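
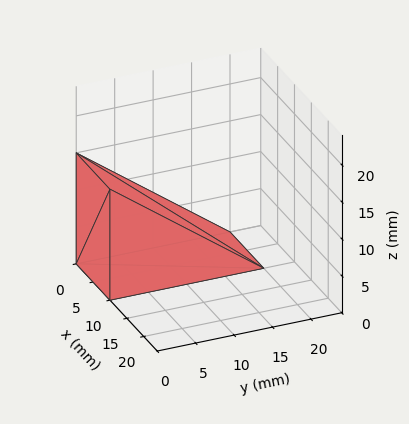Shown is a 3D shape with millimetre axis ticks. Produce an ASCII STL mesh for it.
Reading the render: the shape is a wedge (ramp): 10 × 20 mm base, rising to 15 mm along the y=0 edge and sloping linearly to z=0 at y=20 (dimensions read to the nearest mm from the axis ticks). For the STL, each face is triangulated and given an outward normal.

solid part
  facet normal 0.0000 0.0000 -1.0000
    outer loop
      vertex 10.0 20.0 0.0
      vertex 10.0 0.0 0.0
      vertex 0.0 0.0 0.0
    endloop
  endfacet
  facet normal 0.0000 0.0000 -1.0000
    outer loop
      vertex 0.0 20.0 0.0
      vertex 10.0 20.0 0.0
      vertex 0.0 0.0 0.0
    endloop
  endfacet
  facet normal 0.0000 -1.0000 0.0000
    outer loop
      vertex 0.0 0.0 0.0
      vertex 10.0 0.0 0.0
      vertex 10.0 0.0 15.0
    endloop
  endfacet
  facet normal 0.0000 -1.0000 0.0000
    outer loop
      vertex 0.0 0.0 0.0
      vertex 10.0 0.0 15.0
      vertex 0.0 0.0 15.0
    endloop
  endfacet
  facet normal 0.0000 0.6000 0.8000
    outer loop
      vertex 0.0 0.0 15.0
      vertex 10.0 0.0 15.0
      vertex 10.0 20.0 0.0
    endloop
  endfacet
  facet normal 0.0000 0.6000 0.8000
    outer loop
      vertex 0.0 0.0 15.0
      vertex 10.0 20.0 0.0
      vertex 0.0 20.0 0.0
    endloop
  endfacet
  facet normal -1.0000 0.0000 0.0000
    outer loop
      vertex 0.0 0.0 15.0
      vertex 0.0 20.0 0.0
      vertex 0.0 0.0 0.0
    endloop
  endfacet
  facet normal 1.0000 0.0000 0.0000
    outer loop
      vertex 10.0 0.0 0.0
      vertex 10.0 20.0 0.0
      vertex 10.0 0.0 15.0
    endloop
  endfacet
endsolid part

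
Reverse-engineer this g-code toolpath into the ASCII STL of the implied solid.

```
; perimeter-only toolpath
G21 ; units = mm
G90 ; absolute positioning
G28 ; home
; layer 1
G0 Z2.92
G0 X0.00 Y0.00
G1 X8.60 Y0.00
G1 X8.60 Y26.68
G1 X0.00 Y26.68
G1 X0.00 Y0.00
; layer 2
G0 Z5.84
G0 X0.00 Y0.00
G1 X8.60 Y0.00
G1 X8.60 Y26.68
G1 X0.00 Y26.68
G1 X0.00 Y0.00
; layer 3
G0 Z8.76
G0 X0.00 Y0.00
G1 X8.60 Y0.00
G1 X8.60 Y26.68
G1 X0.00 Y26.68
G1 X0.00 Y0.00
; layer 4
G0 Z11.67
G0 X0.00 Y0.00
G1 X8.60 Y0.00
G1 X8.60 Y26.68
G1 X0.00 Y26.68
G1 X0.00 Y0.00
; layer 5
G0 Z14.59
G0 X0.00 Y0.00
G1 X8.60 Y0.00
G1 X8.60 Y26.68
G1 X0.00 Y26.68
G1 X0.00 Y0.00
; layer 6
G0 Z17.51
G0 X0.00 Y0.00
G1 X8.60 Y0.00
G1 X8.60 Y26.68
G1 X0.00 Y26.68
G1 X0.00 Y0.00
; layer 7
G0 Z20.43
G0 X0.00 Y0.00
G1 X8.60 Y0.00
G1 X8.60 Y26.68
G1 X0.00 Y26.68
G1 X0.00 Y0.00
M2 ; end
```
solid part
  facet normal 0.0000 0.0000 -1.0000
    outer loop
      vertex 8.60 26.68 0.00
      vertex 8.60 0.00 0.00
      vertex 0.00 0.00 0.00
    endloop
  endfacet
  facet normal 0.0000 0.0000 -1.0000
    outer loop
      vertex 0.00 26.68 0.00
      vertex 8.60 26.68 0.00
      vertex 0.00 0.00 0.00
    endloop
  endfacet
  facet normal 0.0000 0.0000 1.0000
    outer loop
      vertex 0.00 0.00 20.43
      vertex 8.60 0.00 20.43
      vertex 8.60 26.68 20.43
    endloop
  endfacet
  facet normal 0.0000 0.0000 1.0000
    outer loop
      vertex 0.00 0.00 20.43
      vertex 8.60 26.68 20.43
      vertex 0.00 26.68 20.43
    endloop
  endfacet
  facet normal 0.0000 -1.0000 0.0000
    outer loop
      vertex 0.00 0.00 0.00
      vertex 8.60 0.00 0.00
      vertex 8.60 0.00 20.43
    endloop
  endfacet
  facet normal 0.0000 -1.0000 0.0000
    outer loop
      vertex 0.00 0.00 0.00
      vertex 8.60 0.00 20.43
      vertex 0.00 0.00 20.43
    endloop
  endfacet
  facet normal 0.0000 1.0000 0.0000
    outer loop
      vertex 8.60 26.68 20.43
      vertex 8.60 26.68 0.00
      vertex 0.00 26.68 0.00
    endloop
  endfacet
  facet normal 0.0000 1.0000 0.0000
    outer loop
      vertex 0.00 26.68 20.43
      vertex 8.60 26.68 20.43
      vertex 0.00 26.68 0.00
    endloop
  endfacet
  facet normal -1.0000 0.0000 0.0000
    outer loop
      vertex 0.00 26.68 20.43
      vertex 0.00 26.68 0.00
      vertex 0.00 0.00 0.00
    endloop
  endfacet
  facet normal -1.0000 0.0000 0.0000
    outer loop
      vertex 0.00 0.00 20.43
      vertex 0.00 26.68 20.43
      vertex 0.00 0.00 0.00
    endloop
  endfacet
  facet normal 1.0000 0.0000 0.0000
    outer loop
      vertex 8.60 0.00 0.00
      vertex 8.60 26.68 0.00
      vertex 8.60 26.68 20.43
    endloop
  endfacet
  facet normal 1.0000 0.0000 0.0000
    outer loop
      vertex 8.60 0.00 0.00
      vertex 8.60 26.68 20.43
      vertex 8.60 0.00 20.43
    endloop
  endfacet
endsolid part

The G0 Z moves step by Δz≈2.92 mm. Every layer's G1 loop is the same polygon, so the solid is a straight extrusion of it from z=0 to z≈20.4. Closing with flat bottom and top caps and triangulating gives 12 facets — a rectangular box, roughly 8.6 × 26.7 mm footprint and 20.4 mm tall.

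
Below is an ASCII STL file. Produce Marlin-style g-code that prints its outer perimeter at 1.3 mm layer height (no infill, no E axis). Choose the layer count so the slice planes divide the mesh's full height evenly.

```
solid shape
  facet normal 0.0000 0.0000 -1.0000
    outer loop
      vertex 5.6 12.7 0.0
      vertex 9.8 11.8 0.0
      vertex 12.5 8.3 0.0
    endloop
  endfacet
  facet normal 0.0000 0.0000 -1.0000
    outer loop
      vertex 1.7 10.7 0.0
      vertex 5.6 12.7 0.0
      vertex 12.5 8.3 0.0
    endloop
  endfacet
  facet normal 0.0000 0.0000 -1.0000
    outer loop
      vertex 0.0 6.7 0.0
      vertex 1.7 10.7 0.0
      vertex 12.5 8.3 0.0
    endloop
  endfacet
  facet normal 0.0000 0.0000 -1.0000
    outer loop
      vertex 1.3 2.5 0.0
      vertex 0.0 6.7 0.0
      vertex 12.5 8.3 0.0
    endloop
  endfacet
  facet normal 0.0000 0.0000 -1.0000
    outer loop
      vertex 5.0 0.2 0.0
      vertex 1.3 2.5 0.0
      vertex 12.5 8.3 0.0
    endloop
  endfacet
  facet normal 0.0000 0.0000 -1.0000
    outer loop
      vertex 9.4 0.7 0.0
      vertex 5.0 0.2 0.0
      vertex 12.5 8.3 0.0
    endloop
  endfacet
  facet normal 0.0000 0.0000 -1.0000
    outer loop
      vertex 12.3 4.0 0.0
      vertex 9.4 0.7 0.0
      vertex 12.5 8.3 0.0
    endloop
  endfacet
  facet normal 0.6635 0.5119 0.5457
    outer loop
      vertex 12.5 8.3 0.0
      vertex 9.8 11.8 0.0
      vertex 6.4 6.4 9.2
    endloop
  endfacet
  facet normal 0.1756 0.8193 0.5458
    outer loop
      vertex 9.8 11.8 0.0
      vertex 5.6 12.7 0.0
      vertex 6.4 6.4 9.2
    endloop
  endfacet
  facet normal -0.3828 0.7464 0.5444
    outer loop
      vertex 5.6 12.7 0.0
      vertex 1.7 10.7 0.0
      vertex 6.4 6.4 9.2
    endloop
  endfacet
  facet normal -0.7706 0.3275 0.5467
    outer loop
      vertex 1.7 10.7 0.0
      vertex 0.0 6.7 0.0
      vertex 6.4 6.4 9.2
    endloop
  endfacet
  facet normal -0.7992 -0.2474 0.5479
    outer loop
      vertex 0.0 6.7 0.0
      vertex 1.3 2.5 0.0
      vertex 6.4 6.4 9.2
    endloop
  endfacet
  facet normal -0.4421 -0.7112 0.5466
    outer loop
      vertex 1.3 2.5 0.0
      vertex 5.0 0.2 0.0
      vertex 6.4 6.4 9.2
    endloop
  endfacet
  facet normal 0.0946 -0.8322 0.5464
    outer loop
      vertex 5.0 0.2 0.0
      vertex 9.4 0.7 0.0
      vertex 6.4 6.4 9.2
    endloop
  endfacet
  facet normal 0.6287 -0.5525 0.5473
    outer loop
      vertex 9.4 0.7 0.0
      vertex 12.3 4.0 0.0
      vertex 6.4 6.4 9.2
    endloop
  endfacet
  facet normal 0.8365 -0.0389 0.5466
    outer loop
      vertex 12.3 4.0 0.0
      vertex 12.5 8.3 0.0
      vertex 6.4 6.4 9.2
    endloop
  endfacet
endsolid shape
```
; perimeter-only toolpath
G21 ; units = mm
G90 ; absolute positioning
G28 ; home
; layer 1
G0 Z1.3
G0 X11.6 Y8.0
G1 X9.3 Y11.0
G1 X5.7 Y11.8
G1 X2.4 Y10.1
G1 X0.9 Y6.7
G1 X2.0 Y3.1
G1 X5.2 Y1.1
G1 X9.0 Y1.5
G1 X11.5 Y4.3
G1 X11.6 Y8.0
; layer 2
G0 Z2.6
G0 X10.8 Y7.8
G1 X8.8 Y10.3
G1 X5.8 Y10.9
G1 X3.0 Y9.5
G1 X1.8 Y6.6
G1 X2.8 Y3.6
G1 X5.4 Y2.0
G1 X8.5 Y2.3
G1 X10.6 Y4.7
G1 X10.8 Y7.8
; layer 3
G0 Z3.9
G0 X9.9 Y7.5
G1 X8.3 Y9.5
G1 X5.9 Y10.0
G1 X3.7 Y8.9
G1 X2.7 Y6.6
G1 X3.5 Y4.2
G1 X5.6 Y2.9
G1 X8.1 Y3.1
G1 X9.8 Y5.0
G1 X9.9 Y7.5
; layer 4
G0 Z5.3
G0 X9.0 Y7.2
G1 X7.9 Y8.7
G1 X6.1 Y9.1
G1 X4.4 Y8.2
G1 X3.7 Y6.5
G1 X4.2 Y4.7
G1 X5.8 Y3.7
G1 X7.7 Y4.0
G1 X8.9 Y5.4
G1 X9.0 Y7.2
; layer 5
G0 Z6.6
G0 X8.1 Y6.9
G1 X7.4 Y7.9
G1 X6.2 Y8.2
G1 X5.1 Y7.6
G1 X4.6 Y6.5
G1 X4.9 Y5.3
G1 X6.0 Y4.6
G1 X7.3 Y4.8
G1 X8.1 Y5.7
G1 X8.1 Y6.9
; layer 6
G0 Z7.9
G0 X7.3 Y6.7
G1 X6.9 Y7.2
G1 X6.3 Y7.3
G1 X5.7 Y7.0
G1 X5.5 Y6.4
G1 X5.7 Y5.8
G1 X6.2 Y5.5
G1 X6.8 Y5.6
G1 X7.2 Y6.1
G1 X7.3 Y6.7
M2 ; end

The solid is a regular 9-sided pyramid, base circumscribed radius ≈ 6.4 mm, apex at z ≈ 9.2 mm. Slicing at Δz = 1.3 mm — 7 equal slices spanning the solid's height, so layer i sits at z = i·h/7 — gives 6 non-empty perimeters. Each is a 9-segment closed polygon; G0 lifts to the layer z and rapids to the start vertex, then G1 traces the edges. The cross-section shrinks linearly with z (the slice at the apex is degenerate and omitted).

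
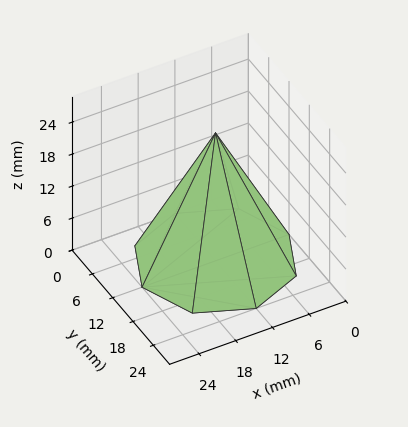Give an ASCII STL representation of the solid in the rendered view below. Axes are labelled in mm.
Reading the render: the shape is a regular 8-sided pyramid, base circumscribed radius ≈ 12 mm, apex at z ≈ 24 mm (dimensions read to the nearest mm from the axis ticks). For the STL, each face is triangulated and given an outward normal.

solid part
  facet normal 0.0000 0.0000 -1.0000
    outer loop
      vertex 12.000 24.000 0.000
      vertex 20.485 20.485 0.000
      vertex 24.000 12.000 0.000
    endloop
  endfacet
  facet normal 0.0000 0.0000 -1.0000
    outer loop
      vertex 3.515 20.485 0.000
      vertex 12.000 24.000 0.000
      vertex 24.000 12.000 0.000
    endloop
  endfacet
  facet normal 0.0000 0.0000 -1.0000
    outer loop
      vertex 0.000 12.000 0.000
      vertex 3.515 20.485 0.000
      vertex 24.000 12.000 0.000
    endloop
  endfacet
  facet normal 0.0000 0.0000 -1.0000
    outer loop
      vertex 3.515 3.515 0.000
      vertex 0.000 12.000 0.000
      vertex 24.000 12.000 0.000
    endloop
  endfacet
  facet normal 0.0000 0.0000 -1.0000
    outer loop
      vertex 12.000 0.000 0.000
      vertex 3.515 3.515 0.000
      vertex 24.000 12.000 0.000
    endloop
  endfacet
  facet normal 0.0000 0.0000 -1.0000
    outer loop
      vertex 20.485 3.515 0.000
      vertex 12.000 0.000 0.000
      vertex 24.000 12.000 0.000
    endloop
  endfacet
  facet normal 0.8387 0.3474 0.4194
    outer loop
      vertex 24.000 12.000 0.000
      vertex 20.485 20.485 0.000
      vertex 12.000 12.000 24.000
    endloop
  endfacet
  facet normal 0.3474 0.8387 0.4194
    outer loop
      vertex 20.485 20.485 0.000
      vertex 12.000 24.000 0.000
      vertex 12.000 12.000 24.000
    endloop
  endfacet
  facet normal -0.3474 0.8387 0.4194
    outer loop
      vertex 12.000 24.000 0.000
      vertex 3.515 20.485 0.000
      vertex 12.000 12.000 24.000
    endloop
  endfacet
  facet normal -0.8387 0.3474 0.4194
    outer loop
      vertex 3.515 20.485 0.000
      vertex 0.000 12.000 0.000
      vertex 12.000 12.000 24.000
    endloop
  endfacet
  facet normal -0.8387 -0.3474 0.4194
    outer loop
      vertex 0.000 12.000 0.000
      vertex 3.515 3.515 0.000
      vertex 12.000 12.000 24.000
    endloop
  endfacet
  facet normal -0.3474 -0.8387 0.4194
    outer loop
      vertex 3.515 3.515 0.000
      vertex 12.000 0.000 0.000
      vertex 12.000 12.000 24.000
    endloop
  endfacet
  facet normal 0.3474 -0.8387 0.4194
    outer loop
      vertex 12.000 0.000 0.000
      vertex 20.485 3.515 0.000
      vertex 12.000 12.000 24.000
    endloop
  endfacet
  facet normal 0.8387 -0.3474 0.4194
    outer loop
      vertex 20.485 3.515 0.000
      vertex 24.000 12.000 0.000
      vertex 12.000 12.000 24.000
    endloop
  endfacet
endsolid part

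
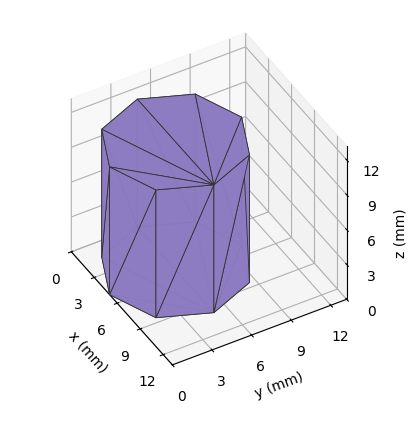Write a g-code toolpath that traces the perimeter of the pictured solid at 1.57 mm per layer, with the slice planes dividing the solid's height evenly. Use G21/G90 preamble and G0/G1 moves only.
Reading the render: the shape is a regular 8-sided prism (a cylinder approximated with 8 flat sides), circumscribed radius ≈ 5 mm, height ≈ 11 mm (dimensions read to the nearest mm from the axis ticks). For the g-code, the solid's height is divided into equal slices at the stated Δz and each level perimeter traced with G1 moves after a G0 lift.

; perimeter-only toolpath
G21 ; units = mm
G90 ; absolute positioning
G28 ; home
; layer 1
G0 Z1.57
G0 X10.00 Y5.00
G1 X8.54 Y8.54
G1 X5.00 Y10.00
G1 X1.46 Y8.54
G1 X0.00 Y5.00
G1 X1.46 Y1.46
G1 X5.00 Y0.00
G1 X8.54 Y1.46
G1 X10.00 Y5.00
; layer 2
G0 Z3.14
G0 X10.00 Y5.00
G1 X8.54 Y8.54
G1 X5.00 Y10.00
G1 X1.46 Y8.54
G1 X0.00 Y5.00
G1 X1.46 Y1.46
G1 X5.00 Y0.00
G1 X8.54 Y1.46
G1 X10.00 Y5.00
; layer 3
G0 Z4.71
G0 X10.00 Y5.00
G1 X8.54 Y8.54
G1 X5.00 Y10.00
G1 X1.46 Y8.54
G1 X0.00 Y5.00
G1 X1.46 Y1.46
G1 X5.00 Y0.00
G1 X8.54 Y1.46
G1 X10.00 Y5.00
; layer 4
G0 Z6.29
G0 X10.00 Y5.00
G1 X8.54 Y8.54
G1 X5.00 Y10.00
G1 X1.46 Y8.54
G1 X0.00 Y5.00
G1 X1.46 Y1.46
G1 X5.00 Y0.00
G1 X8.54 Y1.46
G1 X10.00 Y5.00
; layer 5
G0 Z7.86
G0 X10.00 Y5.00
G1 X8.54 Y8.54
G1 X5.00 Y10.00
G1 X1.46 Y8.54
G1 X0.00 Y5.00
G1 X1.46 Y1.46
G1 X5.00 Y0.00
G1 X8.54 Y1.46
G1 X10.00 Y5.00
; layer 6
G0 Z9.43
G0 X10.00 Y5.00
G1 X8.54 Y8.54
G1 X5.00 Y10.00
G1 X1.46 Y8.54
G1 X0.00 Y5.00
G1 X1.46 Y1.46
G1 X5.00 Y0.00
G1 X8.54 Y1.46
G1 X10.00 Y5.00
; layer 7
G0 Z11.00
G0 X10.00 Y5.00
G1 X8.54 Y8.54
G1 X5.00 Y10.00
G1 X1.46 Y8.54
G1 X0.00 Y5.00
G1 X1.46 Y1.46
G1 X5.00 Y0.00
G1 X8.54 Y1.46
G1 X10.00 Y5.00
M2 ; end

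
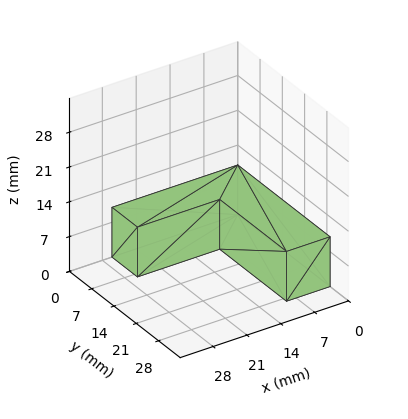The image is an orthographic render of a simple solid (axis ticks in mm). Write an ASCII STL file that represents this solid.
Reading the render: the shape is an L-shaped prism: outer 26 × 29 mm, arm thicknesses ≈ 8 mm (horizontal) and 9 mm (vertical), extruded 10 mm in z (dimensions read to the nearest mm from the axis ticks). For the STL, each face is triangulated and given an outward normal.

solid part
  facet normal 0.0000 0.0000 -1.0000
    outer loop
      vertex 26.00 8.00 0.00
      vertex 26.00 0.00 0.00
      vertex 0.00 0.00 0.00
    endloop
  endfacet
  facet normal 0.0000 0.0000 -1.0000
    outer loop
      vertex 9.00 8.00 0.00
      vertex 26.00 8.00 0.00
      vertex 0.00 0.00 0.00
    endloop
  endfacet
  facet normal 0.0000 0.0000 -1.0000
    outer loop
      vertex 9.00 29.00 0.00
      vertex 9.00 8.00 0.00
      vertex 0.00 0.00 0.00
    endloop
  endfacet
  facet normal 0.0000 0.0000 -1.0000
    outer loop
      vertex 0.00 29.00 0.00
      vertex 9.00 29.00 0.00
      vertex 0.00 0.00 0.00
    endloop
  endfacet
  facet normal 0.0000 0.0000 1.0000
    outer loop
      vertex 0.00 0.00 10.00
      vertex 26.00 0.00 10.00
      vertex 26.00 8.00 10.00
    endloop
  endfacet
  facet normal 0.0000 0.0000 1.0000
    outer loop
      vertex 0.00 0.00 10.00
      vertex 26.00 8.00 10.00
      vertex 9.00 8.00 10.00
    endloop
  endfacet
  facet normal 0.0000 0.0000 1.0000
    outer loop
      vertex 0.00 0.00 10.00
      vertex 9.00 8.00 10.00
      vertex 9.00 29.00 10.00
    endloop
  endfacet
  facet normal 0.0000 0.0000 1.0000
    outer loop
      vertex 0.00 0.00 10.00
      vertex 9.00 29.00 10.00
      vertex 0.00 29.00 10.00
    endloop
  endfacet
  facet normal 0.0000 -1.0000 0.0000
    outer loop
      vertex 0.00 0.00 0.00
      vertex 26.00 0.00 0.00
      vertex 26.00 0.00 10.00
    endloop
  endfacet
  facet normal 0.0000 -1.0000 0.0000
    outer loop
      vertex 0.00 0.00 0.00
      vertex 26.00 0.00 10.00
      vertex 0.00 0.00 10.00
    endloop
  endfacet
  facet normal 1.0000 0.0000 0.0000
    outer loop
      vertex 26.00 0.00 0.00
      vertex 26.00 8.00 0.00
      vertex 26.00 8.00 10.00
    endloop
  endfacet
  facet normal 1.0000 0.0000 0.0000
    outer loop
      vertex 26.00 0.00 0.00
      vertex 26.00 8.00 10.00
      vertex 26.00 0.00 10.00
    endloop
  endfacet
  facet normal 0.0000 1.0000 0.0000
    outer loop
      vertex 26.00 8.00 0.00
      vertex 9.00 8.00 0.00
      vertex 9.00 8.00 10.00
    endloop
  endfacet
  facet normal 0.0000 1.0000 0.0000
    outer loop
      vertex 26.00 8.00 0.00
      vertex 9.00 8.00 10.00
      vertex 26.00 8.00 10.00
    endloop
  endfacet
  facet normal 1.0000 0.0000 0.0000
    outer loop
      vertex 9.00 8.00 0.00
      vertex 9.00 29.00 0.00
      vertex 9.00 29.00 10.00
    endloop
  endfacet
  facet normal 1.0000 0.0000 0.0000
    outer loop
      vertex 9.00 8.00 0.00
      vertex 9.00 29.00 10.00
      vertex 9.00 8.00 10.00
    endloop
  endfacet
  facet normal 0.0000 1.0000 0.0000
    outer loop
      vertex 9.00 29.00 0.00
      vertex 0.00 29.00 0.00
      vertex 0.00 29.00 10.00
    endloop
  endfacet
  facet normal 0.0000 1.0000 0.0000
    outer loop
      vertex 9.00 29.00 0.00
      vertex 0.00 29.00 10.00
      vertex 9.00 29.00 10.00
    endloop
  endfacet
  facet normal -1.0000 0.0000 0.0000
    outer loop
      vertex 0.00 29.00 0.00
      vertex 0.00 0.00 0.00
      vertex 0.00 0.00 10.00
    endloop
  endfacet
  facet normal -1.0000 0.0000 0.0000
    outer loop
      vertex 0.00 29.00 0.00
      vertex 0.00 0.00 10.00
      vertex 0.00 29.00 10.00
    endloop
  endfacet
endsolid part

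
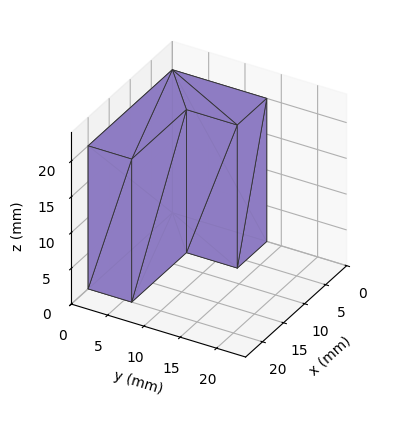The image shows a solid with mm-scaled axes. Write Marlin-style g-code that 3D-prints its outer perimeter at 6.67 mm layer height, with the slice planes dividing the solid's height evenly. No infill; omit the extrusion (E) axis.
Reading the render: the shape is an L-shaped prism: outer 20 × 13 mm, arm thicknesses ≈ 6 mm (horizontal) and 7 mm (vertical), extruded 20 mm in z (dimensions read to the nearest mm from the axis ticks). For the g-code, the solid's height is divided into equal slices at the stated Δz and each level perimeter traced with G1 moves after a G0 lift.

; perimeter-only toolpath
G21 ; units = mm
G90 ; absolute positioning
G28 ; home
; layer 1
G0 Z6.67
G0 X0.00 Y0.00
G1 X20.00 Y0.00
G1 X20.00 Y6.00
G1 X7.00 Y6.00
G1 X7.00 Y13.00
G1 X0.00 Y13.00
G1 X0.00 Y0.00
; layer 2
G0 Z13.33
G0 X0.00 Y0.00
G1 X20.00 Y0.00
G1 X20.00 Y6.00
G1 X7.00 Y6.00
G1 X7.00 Y13.00
G1 X0.00 Y13.00
G1 X0.00 Y0.00
; layer 3
G0 Z20.00
G0 X0.00 Y0.00
G1 X20.00 Y0.00
G1 X20.00 Y6.00
G1 X7.00 Y6.00
G1 X7.00 Y13.00
G1 X0.00 Y13.00
G1 X0.00 Y0.00
M2 ; end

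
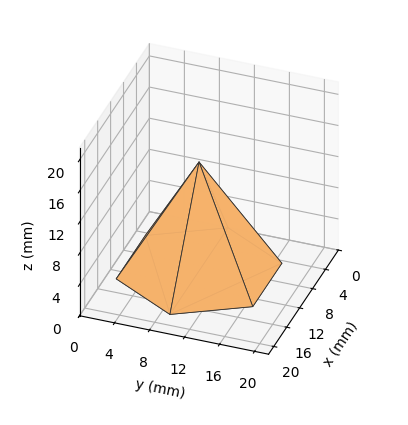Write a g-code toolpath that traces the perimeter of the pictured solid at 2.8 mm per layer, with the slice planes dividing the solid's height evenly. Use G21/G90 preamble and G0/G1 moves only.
Reading the render: the shape is a regular 6-sided pyramid, base circumscribed radius ≈ 9 mm, apex at z ≈ 14 mm (dimensions read to the nearest mm from the axis ticks). For the g-code, the solid's height is divided into equal slices at the stated Δz and each level perimeter traced with G1 moves after a G0 lift.

; perimeter-only toolpath
G21 ; units = mm
G90 ; absolute positioning
G28 ; home
; layer 1
G0 Z2.8
G0 X16.2 Y9.0
G1 X12.6 Y15.2
G1 X5.4 Y15.2
G1 X1.8 Y9.0
G1 X5.4 Y2.8
G1 X12.6 Y2.8
G1 X16.2 Y9.0
; layer 2
G0 Z5.6
G0 X14.4 Y9.0
G1 X11.7 Y13.7
G1 X6.3 Y13.7
G1 X3.6 Y9.0
G1 X6.3 Y4.3
G1 X11.7 Y4.3
G1 X14.4 Y9.0
; layer 3
G0 Z8.4
G0 X12.6 Y9.0
G1 X10.8 Y12.1
G1 X7.2 Y12.1
G1 X5.4 Y9.0
G1 X7.2 Y5.9
G1 X10.8 Y5.9
G1 X12.6 Y9.0
; layer 4
G0 Z11.2
G0 X10.8 Y9.0
G1 X9.9 Y10.6
G1 X8.1 Y10.6
G1 X7.2 Y9.0
G1 X8.1 Y7.4
G1 X9.9 Y7.4
G1 X10.8 Y9.0
M2 ; end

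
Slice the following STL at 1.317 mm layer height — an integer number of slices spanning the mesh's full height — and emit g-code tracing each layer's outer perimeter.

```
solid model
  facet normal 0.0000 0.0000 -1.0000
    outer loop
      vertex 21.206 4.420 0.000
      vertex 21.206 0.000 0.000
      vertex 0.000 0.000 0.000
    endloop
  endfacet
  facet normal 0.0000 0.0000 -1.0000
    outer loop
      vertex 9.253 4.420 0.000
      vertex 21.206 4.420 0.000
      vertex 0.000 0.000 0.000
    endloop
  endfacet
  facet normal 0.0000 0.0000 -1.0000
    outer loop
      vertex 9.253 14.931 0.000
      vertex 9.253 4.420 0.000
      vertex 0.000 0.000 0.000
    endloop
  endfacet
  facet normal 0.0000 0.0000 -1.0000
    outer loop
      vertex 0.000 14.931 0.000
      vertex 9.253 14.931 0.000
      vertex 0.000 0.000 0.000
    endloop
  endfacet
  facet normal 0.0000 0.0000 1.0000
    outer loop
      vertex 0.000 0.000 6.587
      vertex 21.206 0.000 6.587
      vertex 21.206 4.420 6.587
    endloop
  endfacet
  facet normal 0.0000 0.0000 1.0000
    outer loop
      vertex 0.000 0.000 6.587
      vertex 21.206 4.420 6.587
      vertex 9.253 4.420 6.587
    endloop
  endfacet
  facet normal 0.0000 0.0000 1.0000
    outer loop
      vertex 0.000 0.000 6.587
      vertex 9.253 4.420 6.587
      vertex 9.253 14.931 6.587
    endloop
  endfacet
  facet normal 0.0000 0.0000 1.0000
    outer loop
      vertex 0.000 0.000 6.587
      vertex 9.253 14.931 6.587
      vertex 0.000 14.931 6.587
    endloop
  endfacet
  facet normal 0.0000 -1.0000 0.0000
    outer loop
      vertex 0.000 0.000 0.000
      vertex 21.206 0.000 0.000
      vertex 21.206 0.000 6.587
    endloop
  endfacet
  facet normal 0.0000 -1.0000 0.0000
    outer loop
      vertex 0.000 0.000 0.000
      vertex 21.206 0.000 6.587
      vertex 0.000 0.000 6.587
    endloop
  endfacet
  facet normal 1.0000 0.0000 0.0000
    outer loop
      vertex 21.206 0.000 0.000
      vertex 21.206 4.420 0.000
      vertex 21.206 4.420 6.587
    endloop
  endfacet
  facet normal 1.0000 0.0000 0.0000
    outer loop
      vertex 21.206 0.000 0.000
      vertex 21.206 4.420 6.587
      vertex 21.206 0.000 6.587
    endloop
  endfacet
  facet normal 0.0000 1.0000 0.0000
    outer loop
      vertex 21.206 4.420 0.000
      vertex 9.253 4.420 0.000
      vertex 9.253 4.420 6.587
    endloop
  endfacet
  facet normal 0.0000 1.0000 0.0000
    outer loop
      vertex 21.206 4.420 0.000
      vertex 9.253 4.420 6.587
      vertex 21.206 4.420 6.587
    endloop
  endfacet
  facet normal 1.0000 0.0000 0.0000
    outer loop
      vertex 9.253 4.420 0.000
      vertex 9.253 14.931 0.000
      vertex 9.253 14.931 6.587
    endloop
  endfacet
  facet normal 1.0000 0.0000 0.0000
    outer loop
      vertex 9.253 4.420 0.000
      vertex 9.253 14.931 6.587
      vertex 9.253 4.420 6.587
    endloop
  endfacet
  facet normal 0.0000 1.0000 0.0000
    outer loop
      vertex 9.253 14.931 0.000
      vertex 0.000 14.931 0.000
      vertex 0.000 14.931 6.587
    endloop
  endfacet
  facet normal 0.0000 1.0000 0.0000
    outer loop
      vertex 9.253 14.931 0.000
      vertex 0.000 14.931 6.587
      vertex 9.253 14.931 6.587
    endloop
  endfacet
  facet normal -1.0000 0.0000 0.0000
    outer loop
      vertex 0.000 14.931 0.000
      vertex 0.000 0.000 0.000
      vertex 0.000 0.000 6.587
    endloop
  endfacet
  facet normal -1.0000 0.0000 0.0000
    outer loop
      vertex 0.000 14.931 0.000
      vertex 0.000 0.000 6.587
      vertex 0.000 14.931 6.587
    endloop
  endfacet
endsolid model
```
; perimeter-only toolpath
G21 ; units = mm
G90 ; absolute positioning
G28 ; home
; layer 1
G0 Z1.317
G0 X0.000 Y0.000
G1 X21.206 Y0.000
G1 X21.206 Y4.420
G1 X9.253 Y4.420
G1 X9.253 Y14.931
G1 X0.000 Y14.931
G1 X0.000 Y0.000
; layer 2
G0 Z2.635
G0 X0.000 Y0.000
G1 X21.206 Y0.000
G1 X21.206 Y4.420
G1 X9.253 Y4.420
G1 X9.253 Y14.931
G1 X0.000 Y14.931
G1 X0.000 Y0.000
; layer 3
G0 Z3.952
G0 X0.000 Y0.000
G1 X21.206 Y0.000
G1 X21.206 Y4.420
G1 X9.253 Y4.420
G1 X9.253 Y14.931
G1 X0.000 Y14.931
G1 X0.000 Y0.000
; layer 4
G0 Z5.270
G0 X0.000 Y0.000
G1 X21.206 Y0.000
G1 X21.206 Y4.420
G1 X9.253 Y4.420
G1 X9.253 Y14.931
G1 X0.000 Y14.931
G1 X0.000 Y0.000
; layer 5
G0 Z6.587
G0 X0.000 Y0.000
G1 X21.206 Y0.000
G1 X21.206 Y4.420
G1 X9.253 Y4.420
G1 X9.253 Y14.931
G1 X0.000 Y14.931
G1 X0.000 Y0.000
M2 ; end

The solid is an L-shaped prism: outer 21.2 × 14.9 mm, arm thicknesses ≈ 4.42 mm (horizontal) and 9.25 mm (vertical), extruded 6.59 mm in z. Slicing at Δz = 1.317 mm — 5 equal slices spanning the solid's height, so layer i sits at z = i·h/5 — gives 5 non-empty perimeters. Each is a 6-segment closed polygon; G0 lifts to the layer z and rapids to the start vertex, then G1 traces the edges.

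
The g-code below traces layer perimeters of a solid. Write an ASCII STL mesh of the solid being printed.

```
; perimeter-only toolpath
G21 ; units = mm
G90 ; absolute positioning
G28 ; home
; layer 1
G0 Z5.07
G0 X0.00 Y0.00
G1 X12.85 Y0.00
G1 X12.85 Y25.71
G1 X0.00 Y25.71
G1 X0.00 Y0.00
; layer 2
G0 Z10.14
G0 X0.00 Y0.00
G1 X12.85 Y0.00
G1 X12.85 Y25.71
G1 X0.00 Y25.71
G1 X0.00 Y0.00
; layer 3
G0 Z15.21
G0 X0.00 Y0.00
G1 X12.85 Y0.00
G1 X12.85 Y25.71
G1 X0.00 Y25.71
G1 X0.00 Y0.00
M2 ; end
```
solid part
  facet normal 0.0000 0.0000 -1.0000
    outer loop
      vertex 12.85 25.71 0.00
      vertex 12.85 0.00 0.00
      vertex 0.00 0.00 0.00
    endloop
  endfacet
  facet normal 0.0000 0.0000 -1.0000
    outer loop
      vertex 0.00 25.71 0.00
      vertex 12.85 25.71 0.00
      vertex 0.00 0.00 0.00
    endloop
  endfacet
  facet normal 0.0000 0.0000 1.0000
    outer loop
      vertex 0.00 0.00 15.21
      vertex 12.85 0.00 15.21
      vertex 12.85 25.71 15.21
    endloop
  endfacet
  facet normal 0.0000 0.0000 1.0000
    outer loop
      vertex 0.00 0.00 15.21
      vertex 12.85 25.71 15.21
      vertex 0.00 25.71 15.21
    endloop
  endfacet
  facet normal 0.0000 -1.0000 0.0000
    outer loop
      vertex 0.00 0.00 0.00
      vertex 12.85 0.00 0.00
      vertex 12.85 0.00 15.21
    endloop
  endfacet
  facet normal 0.0000 -1.0000 0.0000
    outer loop
      vertex 0.00 0.00 0.00
      vertex 12.85 0.00 15.21
      vertex 0.00 0.00 15.21
    endloop
  endfacet
  facet normal 0.0000 1.0000 0.0000
    outer loop
      vertex 12.85 25.71 15.21
      vertex 12.85 25.71 0.00
      vertex 0.00 25.71 0.00
    endloop
  endfacet
  facet normal 0.0000 1.0000 0.0000
    outer loop
      vertex 0.00 25.71 15.21
      vertex 12.85 25.71 15.21
      vertex 0.00 25.71 0.00
    endloop
  endfacet
  facet normal -1.0000 0.0000 0.0000
    outer loop
      vertex 0.00 25.71 15.21
      vertex 0.00 25.71 0.00
      vertex 0.00 0.00 0.00
    endloop
  endfacet
  facet normal -1.0000 0.0000 0.0000
    outer loop
      vertex 0.00 0.00 15.21
      vertex 0.00 25.71 15.21
      vertex 0.00 0.00 0.00
    endloop
  endfacet
  facet normal 1.0000 0.0000 0.0000
    outer loop
      vertex 12.85 0.00 0.00
      vertex 12.85 25.71 0.00
      vertex 12.85 25.71 15.21
    endloop
  endfacet
  facet normal 1.0000 0.0000 0.0000
    outer loop
      vertex 12.85 0.00 0.00
      vertex 12.85 25.71 15.21
      vertex 12.85 0.00 15.21
    endloop
  endfacet
endsolid part

The G0 Z moves step by Δz≈5.07 mm. Every layer's G1 loop is the same polygon, so the solid is a straight extrusion of it from z=0 to z≈15.2. Closing with flat bottom and top caps and triangulating gives 12 facets — a rectangular box, roughly 12.8 × 25.7 mm footprint and 15.2 mm tall.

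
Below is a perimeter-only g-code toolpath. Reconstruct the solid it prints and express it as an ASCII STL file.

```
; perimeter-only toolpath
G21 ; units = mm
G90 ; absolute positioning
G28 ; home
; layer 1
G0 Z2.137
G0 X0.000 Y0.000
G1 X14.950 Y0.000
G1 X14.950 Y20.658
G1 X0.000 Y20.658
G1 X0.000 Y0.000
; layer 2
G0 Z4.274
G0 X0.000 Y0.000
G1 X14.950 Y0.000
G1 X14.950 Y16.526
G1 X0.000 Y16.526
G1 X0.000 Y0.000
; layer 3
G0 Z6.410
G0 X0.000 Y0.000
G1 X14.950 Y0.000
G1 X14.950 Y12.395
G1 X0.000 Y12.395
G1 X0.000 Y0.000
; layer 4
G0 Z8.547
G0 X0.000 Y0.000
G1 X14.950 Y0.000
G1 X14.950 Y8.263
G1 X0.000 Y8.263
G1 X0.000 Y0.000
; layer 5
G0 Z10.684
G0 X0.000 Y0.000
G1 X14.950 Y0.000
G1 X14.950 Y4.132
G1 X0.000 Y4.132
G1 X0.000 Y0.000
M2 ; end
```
solid part
  facet normal 0.0000 0.0000 -1.0000
    outer loop
      vertex 14.950 24.789 0.000
      vertex 14.950 0.000 0.000
      vertex 0.000 0.000 0.000
    endloop
  endfacet
  facet normal 0.0000 0.0000 -1.0000
    outer loop
      vertex 0.000 24.789 0.000
      vertex 14.950 24.789 0.000
      vertex 0.000 0.000 0.000
    endloop
  endfacet
  facet normal 0.0000 -1.0000 0.0000
    outer loop
      vertex 0.000 0.000 0.000
      vertex 14.950 0.000 0.000
      vertex 14.950 0.000 12.821
    endloop
  endfacet
  facet normal 0.0000 -1.0000 0.0000
    outer loop
      vertex 0.000 0.000 0.000
      vertex 14.950 0.000 12.821
      vertex 0.000 0.000 12.821
    endloop
  endfacet
  facet normal 0.0000 0.4594 0.8882
    outer loop
      vertex 0.000 0.000 12.821
      vertex 14.950 0.000 12.821
      vertex 14.950 24.789 0.000
    endloop
  endfacet
  facet normal 0.0000 0.4594 0.8882
    outer loop
      vertex 0.000 0.000 12.821
      vertex 14.950 24.789 0.000
      vertex 0.000 24.789 0.000
    endloop
  endfacet
  facet normal -1.0000 0.0000 0.0000
    outer loop
      vertex 0.000 0.000 12.821
      vertex 0.000 24.789 0.000
      vertex 0.000 0.000 0.000
    endloop
  endfacet
  facet normal 1.0000 0.0000 0.0000
    outer loop
      vertex 14.950 0.000 0.000
      vertex 14.950 24.789 0.000
      vertex 14.950 0.000 12.821
    endloop
  endfacet
endsolid part

The G0 Z moves step by Δz≈2.137 mm. The G1 loops shrink linearly with z, so the solid tapers from its base footprint up to z≈12.8. Closing with a flat bottom cap and the tapered top and triangulating gives 8 facets — a wedge (ramp): 14.9 × 24.8 mm base, rising to 12.8 mm along the y=0 edge and sloping linearly to z=0 at y=24.8.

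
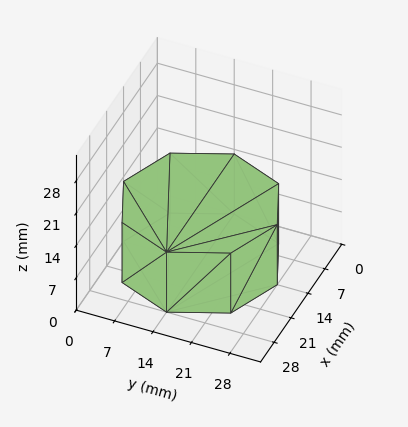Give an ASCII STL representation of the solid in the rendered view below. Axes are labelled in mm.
Reading the render: the shape is a regular 8-sided prism (a cylinder approximated with 8 flat sides), circumscribed radius ≈ 14 mm, height ≈ 13 mm (dimensions read to the nearest mm from the axis ticks). For the STL, each face is triangulated and given an outward normal.

solid part
  facet normal 0.0000 0.0000 -1.0000
    outer loop
      vertex 14.00 28.00 0.00
      vertex 23.90 23.90 0.00
      vertex 28.00 14.00 0.00
    endloop
  endfacet
  facet normal 0.0000 0.0000 -1.0000
    outer loop
      vertex 4.10 23.90 0.00
      vertex 14.00 28.00 0.00
      vertex 28.00 14.00 0.00
    endloop
  endfacet
  facet normal 0.0000 0.0000 -1.0000
    outer loop
      vertex 0.00 14.00 0.00
      vertex 4.10 23.90 0.00
      vertex 28.00 14.00 0.00
    endloop
  endfacet
  facet normal 0.0000 0.0000 -1.0000
    outer loop
      vertex 4.10 4.10 0.00
      vertex 0.00 14.00 0.00
      vertex 28.00 14.00 0.00
    endloop
  endfacet
  facet normal 0.0000 0.0000 -1.0000
    outer loop
      vertex 14.00 0.00 0.00
      vertex 4.10 4.10 0.00
      vertex 28.00 14.00 0.00
    endloop
  endfacet
  facet normal 0.0000 0.0000 -1.0000
    outer loop
      vertex 23.90 4.10 0.00
      vertex 14.00 0.00 0.00
      vertex 28.00 14.00 0.00
    endloop
  endfacet
  facet normal 0.0000 0.0000 1.0000
    outer loop
      vertex 28.00 14.00 13.00
      vertex 23.90 23.90 13.00
      vertex 14.00 28.00 13.00
    endloop
  endfacet
  facet normal 0.0000 0.0000 1.0000
    outer loop
      vertex 28.00 14.00 13.00
      vertex 14.00 28.00 13.00
      vertex 4.10 23.90 13.00
    endloop
  endfacet
  facet normal 0.0000 0.0000 1.0000
    outer loop
      vertex 28.00 14.00 13.00
      vertex 4.10 23.90 13.00
      vertex 0.00 14.00 13.00
    endloop
  endfacet
  facet normal 0.0000 0.0000 1.0000
    outer loop
      vertex 28.00 14.00 13.00
      vertex 0.00 14.00 13.00
      vertex 4.10 4.10 13.00
    endloop
  endfacet
  facet normal 0.0000 0.0000 1.0000
    outer loop
      vertex 28.00 14.00 13.00
      vertex 4.10 4.10 13.00
      vertex 14.00 0.00 13.00
    endloop
  endfacet
  facet normal 0.0000 0.0000 1.0000
    outer loop
      vertex 28.00 14.00 13.00
      vertex 14.00 0.00 13.00
      vertex 23.90 4.10 13.00
    endloop
  endfacet
  facet normal 0.9239 0.3826 0.0000
    outer loop
      vertex 28.00 14.00 0.00
      vertex 23.90 23.90 0.00
      vertex 23.90 23.90 13.00
    endloop
  endfacet
  facet normal 0.9239 0.3826 0.0000
    outer loop
      vertex 28.00 14.00 0.00
      vertex 23.90 23.90 13.00
      vertex 28.00 14.00 13.00
    endloop
  endfacet
  facet normal 0.3826 0.9239 0.0000
    outer loop
      vertex 23.90 23.90 0.00
      vertex 14.00 28.00 0.00
      vertex 14.00 28.00 13.00
    endloop
  endfacet
  facet normal 0.3826 0.9239 0.0000
    outer loop
      vertex 23.90 23.90 0.00
      vertex 14.00 28.00 13.00
      vertex 23.90 23.90 13.00
    endloop
  endfacet
  facet normal -0.3826 0.9239 0.0000
    outer loop
      vertex 14.00 28.00 0.00
      vertex 4.10 23.90 0.00
      vertex 4.10 23.90 13.00
    endloop
  endfacet
  facet normal -0.3826 0.9239 0.0000
    outer loop
      vertex 14.00 28.00 0.00
      vertex 4.10 23.90 13.00
      vertex 14.00 28.00 13.00
    endloop
  endfacet
  facet normal -0.9239 0.3826 0.0000
    outer loop
      vertex 4.10 23.90 0.00
      vertex 0.00 14.00 0.00
      vertex 0.00 14.00 13.00
    endloop
  endfacet
  facet normal -0.9239 0.3826 0.0000
    outer loop
      vertex 4.10 23.90 0.00
      vertex 0.00 14.00 13.00
      vertex 4.10 23.90 13.00
    endloop
  endfacet
  facet normal -0.9239 -0.3826 0.0000
    outer loop
      vertex 0.00 14.00 0.00
      vertex 4.10 4.10 0.00
      vertex 4.10 4.10 13.00
    endloop
  endfacet
  facet normal -0.9239 -0.3826 0.0000
    outer loop
      vertex 0.00 14.00 0.00
      vertex 4.10 4.10 13.00
      vertex 0.00 14.00 13.00
    endloop
  endfacet
  facet normal -0.3826 -0.9239 0.0000
    outer loop
      vertex 4.10 4.10 0.00
      vertex 14.00 0.00 0.00
      vertex 14.00 0.00 13.00
    endloop
  endfacet
  facet normal -0.3826 -0.9239 0.0000
    outer loop
      vertex 4.10 4.10 0.00
      vertex 14.00 0.00 13.00
      vertex 4.10 4.10 13.00
    endloop
  endfacet
  facet normal 0.3826 -0.9239 0.0000
    outer loop
      vertex 14.00 0.00 0.00
      vertex 23.90 4.10 0.00
      vertex 23.90 4.10 13.00
    endloop
  endfacet
  facet normal 0.3826 -0.9239 0.0000
    outer loop
      vertex 14.00 0.00 0.00
      vertex 23.90 4.10 13.00
      vertex 14.00 0.00 13.00
    endloop
  endfacet
  facet normal 0.9239 -0.3826 0.0000
    outer loop
      vertex 23.90 4.10 0.00
      vertex 28.00 14.00 0.00
      vertex 28.00 14.00 13.00
    endloop
  endfacet
  facet normal 0.9239 -0.3826 0.0000
    outer loop
      vertex 23.90 4.10 0.00
      vertex 28.00 14.00 13.00
      vertex 23.90 4.10 13.00
    endloop
  endfacet
endsolid part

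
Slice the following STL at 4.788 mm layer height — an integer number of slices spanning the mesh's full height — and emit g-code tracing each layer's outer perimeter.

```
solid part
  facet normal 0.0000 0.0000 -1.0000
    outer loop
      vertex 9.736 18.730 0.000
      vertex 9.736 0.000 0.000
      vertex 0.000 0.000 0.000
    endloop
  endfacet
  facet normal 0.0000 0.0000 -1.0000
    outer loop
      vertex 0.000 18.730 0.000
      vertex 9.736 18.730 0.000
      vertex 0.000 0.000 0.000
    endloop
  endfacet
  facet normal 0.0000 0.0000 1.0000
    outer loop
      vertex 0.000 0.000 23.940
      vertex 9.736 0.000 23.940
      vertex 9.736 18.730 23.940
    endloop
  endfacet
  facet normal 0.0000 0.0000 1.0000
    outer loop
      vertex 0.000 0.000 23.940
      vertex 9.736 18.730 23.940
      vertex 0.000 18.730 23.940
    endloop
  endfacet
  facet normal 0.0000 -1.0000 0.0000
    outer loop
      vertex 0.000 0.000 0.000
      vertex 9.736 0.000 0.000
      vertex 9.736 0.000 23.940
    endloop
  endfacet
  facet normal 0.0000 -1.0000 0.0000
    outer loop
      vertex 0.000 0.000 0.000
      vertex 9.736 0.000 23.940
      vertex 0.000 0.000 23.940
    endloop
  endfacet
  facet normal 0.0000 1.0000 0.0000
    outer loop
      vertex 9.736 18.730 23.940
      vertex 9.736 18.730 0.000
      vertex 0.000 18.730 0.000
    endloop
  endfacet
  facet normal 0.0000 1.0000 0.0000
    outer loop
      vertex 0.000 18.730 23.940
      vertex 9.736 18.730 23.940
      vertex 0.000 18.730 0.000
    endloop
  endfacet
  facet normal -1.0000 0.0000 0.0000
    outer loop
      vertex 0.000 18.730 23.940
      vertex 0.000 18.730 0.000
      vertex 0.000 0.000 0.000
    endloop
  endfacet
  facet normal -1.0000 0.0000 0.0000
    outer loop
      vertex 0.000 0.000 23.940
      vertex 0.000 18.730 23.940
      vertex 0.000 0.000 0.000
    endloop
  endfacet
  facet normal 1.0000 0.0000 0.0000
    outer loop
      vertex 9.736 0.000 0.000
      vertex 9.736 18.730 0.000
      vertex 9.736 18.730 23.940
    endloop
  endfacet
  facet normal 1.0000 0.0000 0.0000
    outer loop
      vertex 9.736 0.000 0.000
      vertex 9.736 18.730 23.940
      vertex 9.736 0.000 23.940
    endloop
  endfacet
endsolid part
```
; perimeter-only toolpath
G21 ; units = mm
G90 ; absolute positioning
G28 ; home
; layer 1
G0 Z4.788
G0 X0.000 Y0.000
G1 X9.736 Y0.000
G1 X9.736 Y18.730
G1 X0.000 Y18.730
G1 X0.000 Y0.000
; layer 2
G0 Z9.576
G0 X0.000 Y0.000
G1 X9.736 Y0.000
G1 X9.736 Y18.730
G1 X0.000 Y18.730
G1 X0.000 Y0.000
; layer 3
G0 Z14.364
G0 X0.000 Y0.000
G1 X9.736 Y0.000
G1 X9.736 Y18.730
G1 X0.000 Y18.730
G1 X0.000 Y0.000
; layer 4
G0 Z19.152
G0 X0.000 Y0.000
G1 X9.736 Y0.000
G1 X9.736 Y18.730
G1 X0.000 Y18.730
G1 X0.000 Y0.000
; layer 5
G0 Z23.940
G0 X0.000 Y0.000
G1 X9.736 Y0.000
G1 X9.736 Y18.730
G1 X0.000 Y18.730
G1 X0.000 Y0.000
M2 ; end

The solid is a rectangular box, roughly 9.74 × 18.7 mm footprint and 23.9 mm tall. Slicing at Δz = 4.788 mm — 5 equal slices spanning the solid's height, so layer i sits at z = i·h/5 — gives 5 non-empty perimeters. Each is a 4-segment closed polygon; G0 lifts to the layer z and rapids to the start vertex, then G1 traces the edges.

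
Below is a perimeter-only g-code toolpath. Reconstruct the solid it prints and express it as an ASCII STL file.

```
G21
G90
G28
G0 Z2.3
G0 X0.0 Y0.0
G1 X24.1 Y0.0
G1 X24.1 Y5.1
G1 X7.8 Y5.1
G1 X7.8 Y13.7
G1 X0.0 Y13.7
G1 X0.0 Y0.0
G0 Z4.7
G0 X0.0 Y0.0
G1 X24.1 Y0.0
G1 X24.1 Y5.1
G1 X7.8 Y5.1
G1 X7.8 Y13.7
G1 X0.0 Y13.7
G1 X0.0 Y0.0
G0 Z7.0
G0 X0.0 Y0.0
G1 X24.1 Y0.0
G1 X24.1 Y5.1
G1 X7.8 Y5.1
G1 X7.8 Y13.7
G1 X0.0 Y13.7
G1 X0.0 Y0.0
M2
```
solid part
  facet normal 0.0000 0.0000 -1.0000
    outer loop
      vertex 24.1 5.1 0.0
      vertex 24.1 0.0 0.0
      vertex 0.0 0.0 0.0
    endloop
  endfacet
  facet normal 0.0000 0.0000 -1.0000
    outer loop
      vertex 7.8 5.1 0.0
      vertex 24.1 5.1 0.0
      vertex 0.0 0.0 0.0
    endloop
  endfacet
  facet normal 0.0000 0.0000 -1.0000
    outer loop
      vertex 7.8 13.7 0.0
      vertex 7.8 5.1 0.0
      vertex 0.0 0.0 0.0
    endloop
  endfacet
  facet normal 0.0000 0.0000 -1.0000
    outer loop
      vertex 0.0 13.7 0.0
      vertex 7.8 13.7 0.0
      vertex 0.0 0.0 0.0
    endloop
  endfacet
  facet normal 0.0000 0.0000 1.0000
    outer loop
      vertex 0.0 0.0 7.0
      vertex 24.1 0.0 7.0
      vertex 24.1 5.1 7.0
    endloop
  endfacet
  facet normal 0.0000 0.0000 1.0000
    outer loop
      vertex 0.0 0.0 7.0
      vertex 24.1 5.1 7.0
      vertex 7.8 5.1 7.0
    endloop
  endfacet
  facet normal 0.0000 0.0000 1.0000
    outer loop
      vertex 0.0 0.0 7.0
      vertex 7.8 5.1 7.0
      vertex 7.8 13.7 7.0
    endloop
  endfacet
  facet normal 0.0000 0.0000 1.0000
    outer loop
      vertex 0.0 0.0 7.0
      vertex 7.8 13.7 7.0
      vertex 0.0 13.7 7.0
    endloop
  endfacet
  facet normal 0.0000 -1.0000 0.0000
    outer loop
      vertex 0.0 0.0 0.0
      vertex 24.1 0.0 0.0
      vertex 24.1 0.0 7.0
    endloop
  endfacet
  facet normal 0.0000 -1.0000 0.0000
    outer loop
      vertex 0.0 0.0 0.0
      vertex 24.1 0.0 7.0
      vertex 0.0 0.0 7.0
    endloop
  endfacet
  facet normal 1.0000 0.0000 0.0000
    outer loop
      vertex 24.1 0.0 0.0
      vertex 24.1 5.1 0.0
      vertex 24.1 5.1 7.0
    endloop
  endfacet
  facet normal 1.0000 0.0000 0.0000
    outer loop
      vertex 24.1 0.0 0.0
      vertex 24.1 5.1 7.0
      vertex 24.1 0.0 7.0
    endloop
  endfacet
  facet normal 0.0000 1.0000 0.0000
    outer loop
      vertex 24.1 5.1 0.0
      vertex 7.8 5.1 0.0
      vertex 7.8 5.1 7.0
    endloop
  endfacet
  facet normal 0.0000 1.0000 0.0000
    outer loop
      vertex 24.1 5.1 0.0
      vertex 7.8 5.1 7.0
      vertex 24.1 5.1 7.0
    endloop
  endfacet
  facet normal 1.0000 0.0000 0.0000
    outer loop
      vertex 7.8 5.1 0.0
      vertex 7.8 13.7 0.0
      vertex 7.8 13.7 7.0
    endloop
  endfacet
  facet normal 1.0000 0.0000 0.0000
    outer loop
      vertex 7.8 5.1 0.0
      vertex 7.8 13.7 7.0
      vertex 7.8 5.1 7.0
    endloop
  endfacet
  facet normal 0.0000 1.0000 0.0000
    outer loop
      vertex 7.8 13.7 0.0
      vertex 0.0 13.7 0.0
      vertex 0.0 13.7 7.0
    endloop
  endfacet
  facet normal 0.0000 1.0000 0.0000
    outer loop
      vertex 7.8 13.7 0.0
      vertex 0.0 13.7 7.0
      vertex 7.8 13.7 7.0
    endloop
  endfacet
  facet normal -1.0000 0.0000 0.0000
    outer loop
      vertex 0.0 13.7 0.0
      vertex 0.0 0.0 0.0
      vertex 0.0 0.0 7.0
    endloop
  endfacet
  facet normal -1.0000 0.0000 0.0000
    outer loop
      vertex 0.0 13.7 0.0
      vertex 0.0 0.0 7.0
      vertex 0.0 13.7 7.0
    endloop
  endfacet
endsolid part

The G0 Z moves step by Δz≈2.3 mm. Every layer's G1 loop is the same polygon, so the solid is a straight extrusion of it from z=0 to z≈7. Closing with flat bottom and top caps and triangulating gives 20 facets — an L-shaped prism: outer 24.1 × 13.7 mm, arm thicknesses ≈ 5.1 mm (horizontal) and 7.8 mm (vertical), extruded 7 mm in z.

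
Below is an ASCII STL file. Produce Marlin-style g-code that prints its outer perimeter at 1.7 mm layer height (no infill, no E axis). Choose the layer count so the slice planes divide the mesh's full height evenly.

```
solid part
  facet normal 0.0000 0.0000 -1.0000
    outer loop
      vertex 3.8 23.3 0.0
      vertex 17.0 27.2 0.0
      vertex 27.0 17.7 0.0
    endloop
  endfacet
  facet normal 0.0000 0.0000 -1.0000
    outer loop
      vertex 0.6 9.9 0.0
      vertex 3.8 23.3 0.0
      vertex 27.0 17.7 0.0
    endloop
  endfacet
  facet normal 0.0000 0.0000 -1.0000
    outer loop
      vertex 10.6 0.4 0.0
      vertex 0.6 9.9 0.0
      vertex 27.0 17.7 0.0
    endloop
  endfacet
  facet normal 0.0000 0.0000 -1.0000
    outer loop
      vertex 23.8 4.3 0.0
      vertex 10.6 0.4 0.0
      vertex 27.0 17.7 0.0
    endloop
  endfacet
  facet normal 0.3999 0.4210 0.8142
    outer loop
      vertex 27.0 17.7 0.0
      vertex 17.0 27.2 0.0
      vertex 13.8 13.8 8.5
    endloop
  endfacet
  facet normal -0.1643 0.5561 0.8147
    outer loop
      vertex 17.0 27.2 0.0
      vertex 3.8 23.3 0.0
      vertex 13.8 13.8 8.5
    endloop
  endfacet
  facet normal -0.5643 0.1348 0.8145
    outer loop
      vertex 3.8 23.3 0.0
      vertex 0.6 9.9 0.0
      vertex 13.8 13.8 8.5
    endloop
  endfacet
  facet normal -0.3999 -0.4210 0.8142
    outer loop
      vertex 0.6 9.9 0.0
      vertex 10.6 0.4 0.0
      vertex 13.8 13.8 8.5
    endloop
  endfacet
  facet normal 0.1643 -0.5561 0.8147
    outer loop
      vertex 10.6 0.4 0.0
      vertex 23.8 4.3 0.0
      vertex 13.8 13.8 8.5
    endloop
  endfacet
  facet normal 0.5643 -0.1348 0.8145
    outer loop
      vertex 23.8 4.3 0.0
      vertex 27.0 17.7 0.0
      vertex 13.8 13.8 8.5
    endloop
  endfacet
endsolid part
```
; perimeter-only toolpath
G21 ; units = mm
G90 ; absolute positioning
G28 ; home
; layer 1
G0 Z1.7
G0 X24.4 Y16.9
G1 X16.4 Y24.5
G1 X5.8 Y21.4
G1 X3.2 Y10.7
G1 X11.2 Y3.1
G1 X21.8 Y6.2
G1 X24.4 Y16.9
; layer 2
G0 Z3.4
G0 X21.7 Y16.1
G1 X15.7 Y21.8
G1 X7.8 Y19.5
G1 X5.9 Y11.5
G1 X11.9 Y5.8
G1 X19.8 Y8.1
G1 X21.7 Y16.1
; layer 3
G0 Z5.1
G0 X19.1 Y15.4
G1 X15.1 Y19.2
G1 X9.8 Y17.6
G1 X8.5 Y12.2
G1 X12.5 Y8.4
G1 X17.8 Y10.0
G1 X19.1 Y15.4
; layer 4
G0 Z6.8
G0 X16.4 Y14.6
G1 X14.4 Y16.5
G1 X11.8 Y15.7
G1 X11.2 Y13.0
G1 X13.2 Y11.1
G1 X15.8 Y11.9
G1 X16.4 Y14.6
M2 ; end

The solid is a regular 6-sided pyramid, base circumscribed radius ≈ 13.8 mm, apex at z ≈ 8.5 mm. Slicing at Δz = 1.7 mm — 5 equal slices spanning the solid's height, so layer i sits at z = i·h/5 — gives 4 non-empty perimeters. Each is a 6-segment closed polygon; G0 lifts to the layer z and rapids to the start vertex, then G1 traces the edges. The cross-section shrinks linearly with z (the slice at the apex is degenerate and omitted).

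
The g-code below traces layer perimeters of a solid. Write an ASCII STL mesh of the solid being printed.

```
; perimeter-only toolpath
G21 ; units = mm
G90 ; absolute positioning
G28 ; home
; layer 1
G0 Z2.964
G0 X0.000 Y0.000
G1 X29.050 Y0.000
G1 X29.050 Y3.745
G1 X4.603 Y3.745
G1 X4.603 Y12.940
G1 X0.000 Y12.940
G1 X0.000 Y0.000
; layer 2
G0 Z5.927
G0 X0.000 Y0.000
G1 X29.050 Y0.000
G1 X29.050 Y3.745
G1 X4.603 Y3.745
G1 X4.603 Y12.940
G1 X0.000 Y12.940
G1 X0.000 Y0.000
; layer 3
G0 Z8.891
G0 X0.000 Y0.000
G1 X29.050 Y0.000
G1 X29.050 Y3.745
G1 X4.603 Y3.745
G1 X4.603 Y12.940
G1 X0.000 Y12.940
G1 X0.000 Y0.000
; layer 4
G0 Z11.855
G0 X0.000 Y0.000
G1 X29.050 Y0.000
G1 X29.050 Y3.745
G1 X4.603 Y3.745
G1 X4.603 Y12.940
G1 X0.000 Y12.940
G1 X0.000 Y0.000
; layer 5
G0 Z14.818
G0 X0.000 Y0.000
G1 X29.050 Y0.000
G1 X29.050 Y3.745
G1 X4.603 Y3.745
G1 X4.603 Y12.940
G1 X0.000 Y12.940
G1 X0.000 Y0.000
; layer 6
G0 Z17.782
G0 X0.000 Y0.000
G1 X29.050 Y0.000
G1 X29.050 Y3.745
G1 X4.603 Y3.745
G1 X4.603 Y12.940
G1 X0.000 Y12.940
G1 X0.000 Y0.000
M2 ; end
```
solid part
  facet normal 0.0000 0.0000 -1.0000
    outer loop
      vertex 29.050 3.745 0.000
      vertex 29.050 0.000 0.000
      vertex 0.000 0.000 0.000
    endloop
  endfacet
  facet normal 0.0000 0.0000 -1.0000
    outer loop
      vertex 4.603 3.745 0.000
      vertex 29.050 3.745 0.000
      vertex 0.000 0.000 0.000
    endloop
  endfacet
  facet normal 0.0000 0.0000 -1.0000
    outer loop
      vertex 4.603 12.940 0.000
      vertex 4.603 3.745 0.000
      vertex 0.000 0.000 0.000
    endloop
  endfacet
  facet normal 0.0000 0.0000 -1.0000
    outer loop
      vertex 0.000 12.940 0.000
      vertex 4.603 12.940 0.000
      vertex 0.000 0.000 0.000
    endloop
  endfacet
  facet normal 0.0000 0.0000 1.0000
    outer loop
      vertex 0.000 0.000 17.782
      vertex 29.050 0.000 17.782
      vertex 29.050 3.745 17.782
    endloop
  endfacet
  facet normal 0.0000 0.0000 1.0000
    outer loop
      vertex 0.000 0.000 17.782
      vertex 29.050 3.745 17.782
      vertex 4.603 3.745 17.782
    endloop
  endfacet
  facet normal 0.0000 0.0000 1.0000
    outer loop
      vertex 0.000 0.000 17.782
      vertex 4.603 3.745 17.782
      vertex 4.603 12.940 17.782
    endloop
  endfacet
  facet normal 0.0000 0.0000 1.0000
    outer loop
      vertex 0.000 0.000 17.782
      vertex 4.603 12.940 17.782
      vertex 0.000 12.940 17.782
    endloop
  endfacet
  facet normal 0.0000 -1.0000 0.0000
    outer loop
      vertex 0.000 0.000 0.000
      vertex 29.050 0.000 0.000
      vertex 29.050 0.000 17.782
    endloop
  endfacet
  facet normal 0.0000 -1.0000 0.0000
    outer loop
      vertex 0.000 0.000 0.000
      vertex 29.050 0.000 17.782
      vertex 0.000 0.000 17.782
    endloop
  endfacet
  facet normal 1.0000 0.0000 0.0000
    outer loop
      vertex 29.050 0.000 0.000
      vertex 29.050 3.745 0.000
      vertex 29.050 3.745 17.782
    endloop
  endfacet
  facet normal 1.0000 0.0000 0.0000
    outer loop
      vertex 29.050 0.000 0.000
      vertex 29.050 3.745 17.782
      vertex 29.050 0.000 17.782
    endloop
  endfacet
  facet normal 0.0000 1.0000 0.0000
    outer loop
      vertex 29.050 3.745 0.000
      vertex 4.603 3.745 0.000
      vertex 4.603 3.745 17.782
    endloop
  endfacet
  facet normal 0.0000 1.0000 0.0000
    outer loop
      vertex 29.050 3.745 0.000
      vertex 4.603 3.745 17.782
      vertex 29.050 3.745 17.782
    endloop
  endfacet
  facet normal 1.0000 0.0000 0.0000
    outer loop
      vertex 4.603 3.745 0.000
      vertex 4.603 12.940 0.000
      vertex 4.603 12.940 17.782
    endloop
  endfacet
  facet normal 1.0000 0.0000 0.0000
    outer loop
      vertex 4.603 3.745 0.000
      vertex 4.603 12.940 17.782
      vertex 4.603 3.745 17.782
    endloop
  endfacet
  facet normal 0.0000 1.0000 0.0000
    outer loop
      vertex 4.603 12.940 0.000
      vertex 0.000 12.940 0.000
      vertex 0.000 12.940 17.782
    endloop
  endfacet
  facet normal 0.0000 1.0000 0.0000
    outer loop
      vertex 4.603 12.940 0.000
      vertex 0.000 12.940 17.782
      vertex 4.603 12.940 17.782
    endloop
  endfacet
  facet normal -1.0000 0.0000 0.0000
    outer loop
      vertex 0.000 12.940 0.000
      vertex 0.000 0.000 0.000
      vertex 0.000 0.000 17.782
    endloop
  endfacet
  facet normal -1.0000 0.0000 0.0000
    outer loop
      vertex 0.000 12.940 0.000
      vertex 0.000 0.000 17.782
      vertex 0.000 12.940 17.782
    endloop
  endfacet
endsolid part

The G0 Z moves step by Δz≈2.964 mm. Every layer's G1 loop is the same polygon, so the solid is a straight extrusion of it from z=0 to z≈17.8. Closing with flat bottom and top caps and triangulating gives 20 facets — an L-shaped prism: outer 29.1 × 12.9 mm, arm thicknesses ≈ 3.75 mm (horizontal) and 4.6 mm (vertical), extruded 17.8 mm in z.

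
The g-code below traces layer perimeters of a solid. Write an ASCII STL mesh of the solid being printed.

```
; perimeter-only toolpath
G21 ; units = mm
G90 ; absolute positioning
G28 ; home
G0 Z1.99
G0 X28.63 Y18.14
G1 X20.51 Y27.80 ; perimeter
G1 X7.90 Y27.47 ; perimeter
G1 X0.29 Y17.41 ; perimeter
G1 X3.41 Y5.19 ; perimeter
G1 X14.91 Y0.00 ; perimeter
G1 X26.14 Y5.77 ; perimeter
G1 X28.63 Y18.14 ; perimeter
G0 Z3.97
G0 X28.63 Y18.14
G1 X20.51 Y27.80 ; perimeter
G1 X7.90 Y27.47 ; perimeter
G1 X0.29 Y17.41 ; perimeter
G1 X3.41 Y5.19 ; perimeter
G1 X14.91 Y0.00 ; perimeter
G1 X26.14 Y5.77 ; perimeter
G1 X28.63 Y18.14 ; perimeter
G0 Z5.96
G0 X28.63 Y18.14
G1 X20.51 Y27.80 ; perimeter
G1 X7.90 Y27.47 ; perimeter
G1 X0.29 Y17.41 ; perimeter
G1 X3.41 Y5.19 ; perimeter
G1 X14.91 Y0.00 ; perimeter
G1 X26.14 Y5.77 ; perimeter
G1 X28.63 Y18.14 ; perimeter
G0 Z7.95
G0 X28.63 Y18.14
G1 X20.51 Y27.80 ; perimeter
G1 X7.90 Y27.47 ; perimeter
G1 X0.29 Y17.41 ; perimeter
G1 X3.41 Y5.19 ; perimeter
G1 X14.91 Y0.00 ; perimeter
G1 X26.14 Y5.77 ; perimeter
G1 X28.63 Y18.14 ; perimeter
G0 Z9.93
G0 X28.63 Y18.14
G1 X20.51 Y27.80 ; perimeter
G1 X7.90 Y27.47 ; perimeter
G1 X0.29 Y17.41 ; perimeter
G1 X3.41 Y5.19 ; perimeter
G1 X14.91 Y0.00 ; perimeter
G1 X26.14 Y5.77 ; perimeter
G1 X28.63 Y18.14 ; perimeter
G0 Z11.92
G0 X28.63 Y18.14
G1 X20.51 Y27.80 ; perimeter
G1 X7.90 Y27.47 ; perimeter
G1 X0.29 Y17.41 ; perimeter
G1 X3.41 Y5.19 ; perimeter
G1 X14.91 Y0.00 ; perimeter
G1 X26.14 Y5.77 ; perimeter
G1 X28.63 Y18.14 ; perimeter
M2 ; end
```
solid part
  facet normal 0.0000 0.0000 -1.0000
    outer loop
      vertex 7.90 27.47 0.00
      vertex 20.51 27.80 0.00
      vertex 28.63 18.14 0.00
    endloop
  endfacet
  facet normal 0.0000 0.0000 -1.0000
    outer loop
      vertex 0.29 17.41 0.00
      vertex 7.90 27.47 0.00
      vertex 28.63 18.14 0.00
    endloop
  endfacet
  facet normal 0.0000 0.0000 -1.0000
    outer loop
      vertex 3.41 5.19 0.00
      vertex 0.29 17.41 0.00
      vertex 28.63 18.14 0.00
    endloop
  endfacet
  facet normal 0.0000 0.0000 -1.0000
    outer loop
      vertex 14.91 0.00 0.00
      vertex 3.41 5.19 0.00
      vertex 28.63 18.14 0.00
    endloop
  endfacet
  facet normal 0.0000 0.0000 -1.0000
    outer loop
      vertex 26.14 5.77 0.00
      vertex 14.91 0.00 0.00
      vertex 28.63 18.14 0.00
    endloop
  endfacet
  facet normal 0.0000 0.0000 1.0000
    outer loop
      vertex 28.63 18.14 11.92
      vertex 20.51 27.80 11.92
      vertex 7.90 27.47 11.92
    endloop
  endfacet
  facet normal 0.0000 0.0000 1.0000
    outer loop
      vertex 28.63 18.14 11.92
      vertex 7.90 27.47 11.92
      vertex 0.29 17.41 11.92
    endloop
  endfacet
  facet normal 0.0000 0.0000 1.0000
    outer loop
      vertex 28.63 18.14 11.92
      vertex 0.29 17.41 11.92
      vertex 3.41 5.19 11.92
    endloop
  endfacet
  facet normal 0.0000 0.0000 1.0000
    outer loop
      vertex 28.63 18.14 11.92
      vertex 3.41 5.19 11.92
      vertex 14.91 0.00 11.92
    endloop
  endfacet
  facet normal 0.0000 0.0000 1.0000
    outer loop
      vertex 28.63 18.14 11.92
      vertex 14.91 0.00 11.92
      vertex 26.14 5.77 11.92
    endloop
  endfacet
  facet normal 0.7655 0.6435 0.0000
    outer loop
      vertex 28.63 18.14 0.00
      vertex 20.51 27.80 0.00
      vertex 20.51 27.80 11.92
    endloop
  endfacet
  facet normal 0.7655 0.6435 0.0000
    outer loop
      vertex 28.63 18.14 0.00
      vertex 20.51 27.80 11.92
      vertex 28.63 18.14 11.92
    endloop
  endfacet
  facet normal -0.0262 0.9997 0.0000
    outer loop
      vertex 20.51 27.80 0.00
      vertex 7.90 27.47 0.00
      vertex 7.90 27.47 11.92
    endloop
  endfacet
  facet normal -0.0262 0.9997 0.0000
    outer loop
      vertex 20.51 27.80 0.00
      vertex 7.90 27.47 11.92
      vertex 20.51 27.80 11.92
    endloop
  endfacet
  facet normal -0.7975 0.6033 0.0000
    outer loop
      vertex 7.90 27.47 0.00
      vertex 0.29 17.41 0.00
      vertex 0.29 17.41 11.92
    endloop
  endfacet
  facet normal -0.7975 0.6033 0.0000
    outer loop
      vertex 7.90 27.47 0.00
      vertex 0.29 17.41 11.92
      vertex 7.90 27.47 11.92
    endloop
  endfacet
  facet normal -0.9689 -0.2474 0.0000
    outer loop
      vertex 0.29 17.41 0.00
      vertex 3.41 5.19 0.00
      vertex 3.41 5.19 11.92
    endloop
  endfacet
  facet normal -0.9689 -0.2474 0.0000
    outer loop
      vertex 0.29 17.41 0.00
      vertex 3.41 5.19 11.92
      vertex 0.29 17.41 11.92
    endloop
  endfacet
  facet normal -0.4114 -0.9115 0.0000
    outer loop
      vertex 3.41 5.19 0.00
      vertex 14.91 0.00 0.00
      vertex 14.91 0.00 11.92
    endloop
  endfacet
  facet normal -0.4114 -0.9115 0.0000
    outer loop
      vertex 3.41 5.19 0.00
      vertex 14.91 0.00 11.92
      vertex 3.41 5.19 11.92
    endloop
  endfacet
  facet normal 0.4570 -0.8895 0.0000
    outer loop
      vertex 14.91 0.00 0.00
      vertex 26.14 5.77 0.00
      vertex 26.14 5.77 11.92
    endloop
  endfacet
  facet normal 0.4570 -0.8895 0.0000
    outer loop
      vertex 14.91 0.00 0.00
      vertex 26.14 5.77 11.92
      vertex 14.91 0.00 11.92
    endloop
  endfacet
  facet normal 0.9803 -0.1973 0.0000
    outer loop
      vertex 26.14 5.77 0.00
      vertex 28.63 18.14 0.00
      vertex 28.63 18.14 11.92
    endloop
  endfacet
  facet normal 0.9803 -0.1973 0.0000
    outer loop
      vertex 26.14 5.77 0.00
      vertex 28.63 18.14 11.92
      vertex 26.14 5.77 11.92
    endloop
  endfacet
endsolid part

The G0 Z moves step by Δz≈1.99 mm. Every layer's G1 loop is the same polygon, so the solid is a straight extrusion of it from z=0 to z≈11.9. Closing with flat bottom and top caps and triangulating gives 24 facets — a regular 7-sided prism (a cylinder approximated with 7 flat sides), circumscribed radius ≈ 14.5 mm, height ≈ 11.9 mm.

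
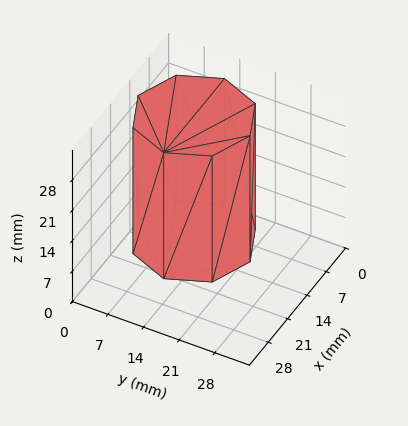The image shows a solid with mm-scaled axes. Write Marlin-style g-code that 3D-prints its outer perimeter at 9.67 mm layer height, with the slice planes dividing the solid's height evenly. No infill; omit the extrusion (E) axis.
Reading the render: the shape is a regular 8-sided prism (a cylinder approximated with 8 flat sides), circumscribed radius ≈ 11 mm, height ≈ 29 mm (dimensions read to the nearest mm from the axis ticks). For the g-code, the solid's height is divided into equal slices at the stated Δz and each level perimeter traced with G1 moves after a G0 lift.

; perimeter-only toolpath
G21 ; units = mm
G90 ; absolute positioning
G28 ; home
; layer 1
G0 Z9.67
G0 X22.00 Y11.00
G1 X18.78 Y18.78
G1 X11.00 Y22.00
G1 X3.22 Y18.78
G1 X0.00 Y11.00
G1 X3.22 Y3.22
G1 X11.00 Y0.00
G1 X18.78 Y3.22
G1 X22.00 Y11.00
; layer 2
G0 Z19.33
G0 X22.00 Y11.00
G1 X18.78 Y18.78
G1 X11.00 Y22.00
G1 X3.22 Y18.78
G1 X0.00 Y11.00
G1 X3.22 Y3.22
G1 X11.00 Y0.00
G1 X18.78 Y3.22
G1 X22.00 Y11.00
; layer 3
G0 Z29.00
G0 X22.00 Y11.00
G1 X18.78 Y18.78
G1 X11.00 Y22.00
G1 X3.22 Y18.78
G1 X0.00 Y11.00
G1 X3.22 Y3.22
G1 X11.00 Y0.00
G1 X18.78 Y3.22
G1 X22.00 Y11.00
M2 ; end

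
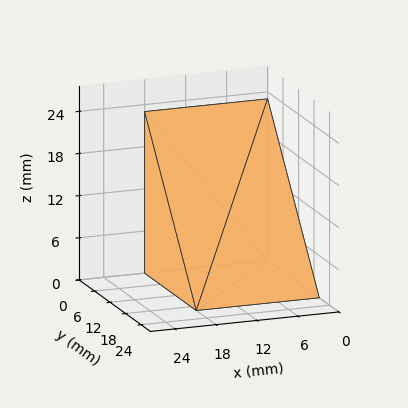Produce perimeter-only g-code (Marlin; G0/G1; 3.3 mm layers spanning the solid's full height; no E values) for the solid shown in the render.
Reading the render: the shape is a wedge (ramp): 18 × 20 mm base, rising to 23 mm along the y=0 edge and sloping linearly to z=0 at y=20 (dimensions read to the nearest mm from the axis ticks). For the g-code, the solid's height is divided into equal slices at the stated Δz and each level perimeter traced with G1 moves after a G0 lift.

; perimeter-only toolpath
G21 ; units = mm
G90 ; absolute positioning
G28 ; home
; layer 1
G0 Z3.3
G0 X0.0 Y0.0
G1 X18.0 Y0.0
G1 X18.0 Y17.1
G1 X0.0 Y17.1
G1 X0.0 Y0.0
; layer 2
G0 Z6.6
G0 X0.0 Y0.0
G1 X18.0 Y0.0
G1 X18.0 Y14.3
G1 X0.0 Y14.3
G1 X0.0 Y0.0
; layer 3
G0 Z9.9
G0 X0.0 Y0.0
G1 X18.0 Y0.0
G1 X18.0 Y11.4
G1 X0.0 Y11.4
G1 X0.0 Y0.0
; layer 4
G0 Z13.1
G0 X0.0 Y0.0
G1 X18.0 Y0.0
G1 X18.0 Y8.6
G1 X0.0 Y8.6
G1 X0.0 Y0.0
; layer 5
G0 Z16.4
G0 X0.0 Y0.0
G1 X18.0 Y0.0
G1 X18.0 Y5.7
G1 X0.0 Y5.7
G1 X0.0 Y0.0
; layer 6
G0 Z19.7
G0 X0.0 Y0.0
G1 X18.0 Y0.0
G1 X18.0 Y2.9
G1 X0.0 Y2.9
G1 X0.0 Y0.0
M2 ; end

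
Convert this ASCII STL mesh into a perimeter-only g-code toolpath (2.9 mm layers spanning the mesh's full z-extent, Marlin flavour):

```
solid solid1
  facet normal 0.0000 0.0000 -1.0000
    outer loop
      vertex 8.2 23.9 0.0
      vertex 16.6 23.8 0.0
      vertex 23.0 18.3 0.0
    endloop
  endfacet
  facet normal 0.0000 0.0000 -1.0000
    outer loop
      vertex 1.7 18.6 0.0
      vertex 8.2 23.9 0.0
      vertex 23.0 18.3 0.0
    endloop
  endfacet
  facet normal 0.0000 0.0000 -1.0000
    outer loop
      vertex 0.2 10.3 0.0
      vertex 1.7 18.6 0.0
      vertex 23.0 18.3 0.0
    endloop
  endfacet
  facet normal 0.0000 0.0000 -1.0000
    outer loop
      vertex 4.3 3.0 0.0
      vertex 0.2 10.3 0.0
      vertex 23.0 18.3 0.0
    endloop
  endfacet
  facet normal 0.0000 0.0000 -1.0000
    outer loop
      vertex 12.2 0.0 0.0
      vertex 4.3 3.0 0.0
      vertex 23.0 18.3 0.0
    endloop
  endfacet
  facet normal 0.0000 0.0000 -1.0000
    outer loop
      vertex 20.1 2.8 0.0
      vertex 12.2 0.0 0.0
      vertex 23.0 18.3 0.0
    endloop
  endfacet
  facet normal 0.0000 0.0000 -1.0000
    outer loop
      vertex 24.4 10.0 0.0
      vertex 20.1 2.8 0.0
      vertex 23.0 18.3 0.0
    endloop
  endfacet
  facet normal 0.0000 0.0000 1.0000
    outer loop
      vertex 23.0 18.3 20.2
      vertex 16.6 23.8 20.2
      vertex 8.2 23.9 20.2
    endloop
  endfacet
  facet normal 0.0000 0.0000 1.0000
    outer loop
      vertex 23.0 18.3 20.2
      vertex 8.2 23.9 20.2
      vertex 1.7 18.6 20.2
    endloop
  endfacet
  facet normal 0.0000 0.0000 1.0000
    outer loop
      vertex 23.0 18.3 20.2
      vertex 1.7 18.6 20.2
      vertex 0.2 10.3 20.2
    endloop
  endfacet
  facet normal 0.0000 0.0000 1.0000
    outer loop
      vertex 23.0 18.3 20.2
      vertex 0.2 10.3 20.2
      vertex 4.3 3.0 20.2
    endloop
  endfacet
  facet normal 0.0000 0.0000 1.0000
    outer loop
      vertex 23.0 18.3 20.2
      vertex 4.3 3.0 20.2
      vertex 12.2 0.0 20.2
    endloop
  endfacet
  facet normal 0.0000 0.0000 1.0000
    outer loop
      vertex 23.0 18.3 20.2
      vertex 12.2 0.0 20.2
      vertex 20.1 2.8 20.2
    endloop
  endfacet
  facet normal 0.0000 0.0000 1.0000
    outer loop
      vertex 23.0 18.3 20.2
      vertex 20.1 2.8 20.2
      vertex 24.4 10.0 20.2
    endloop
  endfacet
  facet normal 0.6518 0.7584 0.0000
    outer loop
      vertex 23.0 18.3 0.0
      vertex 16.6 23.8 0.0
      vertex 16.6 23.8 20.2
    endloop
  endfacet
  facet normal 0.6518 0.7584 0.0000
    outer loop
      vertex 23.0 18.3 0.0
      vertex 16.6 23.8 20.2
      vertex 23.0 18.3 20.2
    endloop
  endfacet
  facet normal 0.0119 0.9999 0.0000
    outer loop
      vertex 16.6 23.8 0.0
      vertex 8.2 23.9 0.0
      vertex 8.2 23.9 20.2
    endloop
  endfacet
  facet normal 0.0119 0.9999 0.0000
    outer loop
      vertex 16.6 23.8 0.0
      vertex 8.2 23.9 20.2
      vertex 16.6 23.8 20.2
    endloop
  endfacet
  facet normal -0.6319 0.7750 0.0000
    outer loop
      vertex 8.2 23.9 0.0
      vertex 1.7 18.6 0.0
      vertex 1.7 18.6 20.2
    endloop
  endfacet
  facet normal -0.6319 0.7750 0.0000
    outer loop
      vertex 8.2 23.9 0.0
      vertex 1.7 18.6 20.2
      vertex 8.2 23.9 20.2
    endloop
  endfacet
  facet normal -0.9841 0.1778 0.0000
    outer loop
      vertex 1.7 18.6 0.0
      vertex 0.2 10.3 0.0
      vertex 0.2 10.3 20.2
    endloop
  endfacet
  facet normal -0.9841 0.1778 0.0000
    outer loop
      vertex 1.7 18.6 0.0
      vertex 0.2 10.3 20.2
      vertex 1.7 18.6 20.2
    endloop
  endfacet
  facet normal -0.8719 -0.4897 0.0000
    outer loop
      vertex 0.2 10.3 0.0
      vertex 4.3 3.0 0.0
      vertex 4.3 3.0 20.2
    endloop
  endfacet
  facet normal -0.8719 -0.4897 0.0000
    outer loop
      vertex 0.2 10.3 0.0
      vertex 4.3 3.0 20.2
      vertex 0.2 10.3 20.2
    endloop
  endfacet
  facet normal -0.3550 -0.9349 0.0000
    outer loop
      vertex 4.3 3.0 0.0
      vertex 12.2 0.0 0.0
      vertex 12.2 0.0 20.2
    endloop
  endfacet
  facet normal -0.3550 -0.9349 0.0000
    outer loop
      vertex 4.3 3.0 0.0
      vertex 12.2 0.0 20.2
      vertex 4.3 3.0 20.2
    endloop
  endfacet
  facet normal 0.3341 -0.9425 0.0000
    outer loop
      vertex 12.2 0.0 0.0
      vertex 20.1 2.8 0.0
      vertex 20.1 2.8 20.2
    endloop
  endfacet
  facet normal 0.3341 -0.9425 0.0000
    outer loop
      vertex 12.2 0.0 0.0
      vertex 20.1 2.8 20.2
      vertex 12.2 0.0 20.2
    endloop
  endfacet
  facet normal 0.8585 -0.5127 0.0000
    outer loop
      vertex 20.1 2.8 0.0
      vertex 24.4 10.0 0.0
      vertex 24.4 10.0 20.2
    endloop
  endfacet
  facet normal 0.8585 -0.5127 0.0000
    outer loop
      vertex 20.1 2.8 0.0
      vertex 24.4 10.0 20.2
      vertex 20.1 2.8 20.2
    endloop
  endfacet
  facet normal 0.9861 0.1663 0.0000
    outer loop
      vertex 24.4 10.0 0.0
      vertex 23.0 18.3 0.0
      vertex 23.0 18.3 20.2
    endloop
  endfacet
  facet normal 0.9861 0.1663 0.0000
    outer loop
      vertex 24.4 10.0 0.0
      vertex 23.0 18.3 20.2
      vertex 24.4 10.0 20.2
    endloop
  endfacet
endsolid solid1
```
; perimeter-only toolpath
G21 ; units = mm
G90 ; absolute positioning
G28 ; home
; layer 1
G0 Z2.9
G0 X23.0 Y18.3
G1 X16.6 Y23.8
G1 X8.2 Y23.9
G1 X1.7 Y18.6
G1 X0.2 Y10.3
G1 X4.3 Y3.0
G1 X12.2 Y0.0
G1 X20.1 Y2.8
G1 X24.4 Y10.0
G1 X23.0 Y18.3
; layer 2
G0 Z5.8
G0 X23.0 Y18.3
G1 X16.6 Y23.8
G1 X8.2 Y23.9
G1 X1.7 Y18.6
G1 X0.2 Y10.3
G1 X4.3 Y3.0
G1 X12.2 Y0.0
G1 X20.1 Y2.8
G1 X24.4 Y10.0
G1 X23.0 Y18.3
; layer 3
G0 Z8.7
G0 X23.0 Y18.3
G1 X16.6 Y23.8
G1 X8.2 Y23.9
G1 X1.7 Y18.6
G1 X0.2 Y10.3
G1 X4.3 Y3.0
G1 X12.2 Y0.0
G1 X20.1 Y2.8
G1 X24.4 Y10.0
G1 X23.0 Y18.3
; layer 4
G0 Z11.5
G0 X23.0 Y18.3
G1 X16.6 Y23.8
G1 X8.2 Y23.9
G1 X1.7 Y18.6
G1 X0.2 Y10.3
G1 X4.3 Y3.0
G1 X12.2 Y0.0
G1 X20.1 Y2.8
G1 X24.4 Y10.0
G1 X23.0 Y18.3
; layer 5
G0 Z14.4
G0 X23.0 Y18.3
G1 X16.6 Y23.8
G1 X8.2 Y23.9
G1 X1.7 Y18.6
G1 X0.2 Y10.3
G1 X4.3 Y3.0
G1 X12.2 Y0.0
G1 X20.1 Y2.8
G1 X24.4 Y10.0
G1 X23.0 Y18.3
; layer 6
G0 Z17.3
G0 X23.0 Y18.3
G1 X16.6 Y23.8
G1 X8.2 Y23.9
G1 X1.7 Y18.6
G1 X0.2 Y10.3
G1 X4.3 Y3.0
G1 X12.2 Y0.0
G1 X20.1 Y2.8
G1 X24.4 Y10.0
G1 X23.0 Y18.3
; layer 7
G0 Z20.2
G0 X23.0 Y18.3
G1 X16.6 Y23.8
G1 X8.2 Y23.9
G1 X1.7 Y18.6
G1 X0.2 Y10.3
G1 X4.3 Y3.0
G1 X12.2 Y0.0
G1 X20.1 Y2.8
G1 X24.4 Y10.0
G1 X23.0 Y18.3
M2 ; end

The solid is a regular 9-sided prism (a cylinder approximated with 9 flat sides), circumscribed radius ≈ 12.3 mm, height ≈ 20.2 mm. Slicing at Δz = 2.9 mm — 7 equal slices spanning the solid's height, so layer i sits at z = i·h/7 — gives 7 non-empty perimeters. Each is a 9-segment closed polygon; G0 lifts to the layer z and rapids to the start vertex, then G1 traces the edges.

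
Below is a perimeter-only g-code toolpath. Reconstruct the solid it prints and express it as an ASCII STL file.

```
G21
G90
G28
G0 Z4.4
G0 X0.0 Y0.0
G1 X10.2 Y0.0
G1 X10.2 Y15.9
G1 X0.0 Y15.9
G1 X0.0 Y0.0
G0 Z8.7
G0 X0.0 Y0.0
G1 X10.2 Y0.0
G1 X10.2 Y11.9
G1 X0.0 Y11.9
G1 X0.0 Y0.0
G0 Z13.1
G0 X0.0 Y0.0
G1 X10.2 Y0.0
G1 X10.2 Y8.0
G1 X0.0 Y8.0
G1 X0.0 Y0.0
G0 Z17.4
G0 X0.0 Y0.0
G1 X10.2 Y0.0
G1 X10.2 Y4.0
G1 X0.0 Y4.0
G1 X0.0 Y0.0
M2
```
solid part
  facet normal 0.0000 0.0000 -1.0000
    outer loop
      vertex 10.2 19.9 0.0
      vertex 10.2 0.0 0.0
      vertex 0.0 0.0 0.0
    endloop
  endfacet
  facet normal 0.0000 0.0000 -1.0000
    outer loop
      vertex 0.0 19.9 0.0
      vertex 10.2 19.9 0.0
      vertex 0.0 0.0 0.0
    endloop
  endfacet
  facet normal 0.0000 -1.0000 0.0000
    outer loop
      vertex 0.0 0.0 0.0
      vertex 10.2 0.0 0.0
      vertex 10.2 0.0 21.8
    endloop
  endfacet
  facet normal 0.0000 -1.0000 0.0000
    outer loop
      vertex 0.0 0.0 0.0
      vertex 10.2 0.0 21.8
      vertex 0.0 0.0 21.8
    endloop
  endfacet
  facet normal 0.0000 0.7386 0.6742
    outer loop
      vertex 0.0 0.0 21.8
      vertex 10.2 0.0 21.8
      vertex 10.2 19.9 0.0
    endloop
  endfacet
  facet normal 0.0000 0.7386 0.6742
    outer loop
      vertex 0.0 0.0 21.8
      vertex 10.2 19.9 0.0
      vertex 0.0 19.9 0.0
    endloop
  endfacet
  facet normal -1.0000 0.0000 0.0000
    outer loop
      vertex 0.0 0.0 21.8
      vertex 0.0 19.9 0.0
      vertex 0.0 0.0 0.0
    endloop
  endfacet
  facet normal 1.0000 0.0000 0.0000
    outer loop
      vertex 10.2 0.0 0.0
      vertex 10.2 19.9 0.0
      vertex 10.2 0.0 21.8
    endloop
  endfacet
endsolid part

The G0 Z moves step by Δz≈4.4 mm. The G1 loops shrink linearly with z, so the solid tapers from its base footprint up to z≈21.8. Closing with a flat bottom cap and the tapered top and triangulating gives 8 facets — a wedge (ramp): 10.2 × 19.9 mm base, rising to 21.8 mm along the y=0 edge and sloping linearly to z=0 at y=19.9.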